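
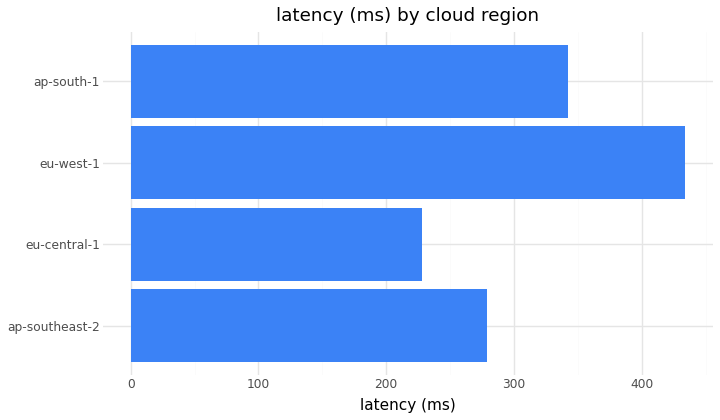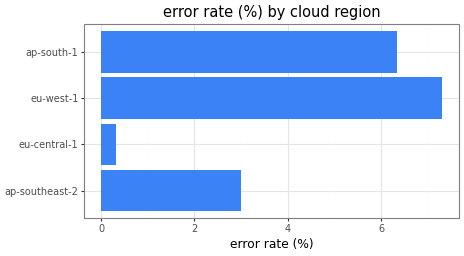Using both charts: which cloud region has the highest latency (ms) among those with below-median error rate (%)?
ap-southeast-2

Chart 2 median error rate (%) ≈ 5; below-median cloud regions: ap-southeast-2, eu-central-1. Among those, ap-southeast-2 has the highest latency (ms) (≈ 300).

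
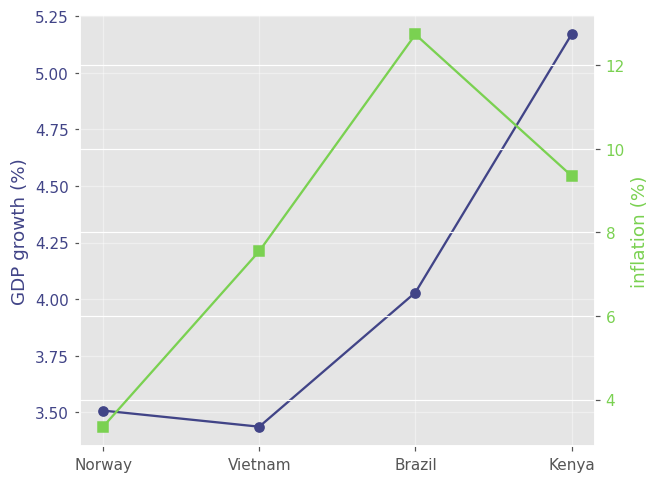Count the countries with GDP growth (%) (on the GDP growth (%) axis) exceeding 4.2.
Above 4.2: Kenya.

1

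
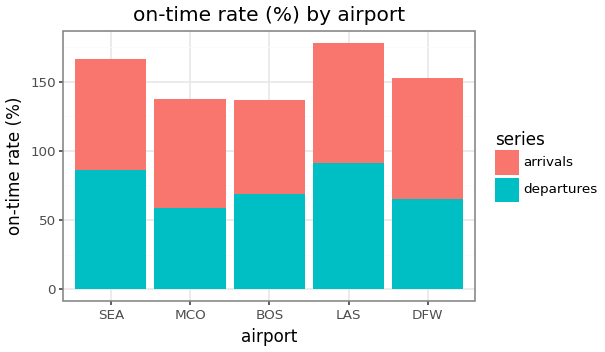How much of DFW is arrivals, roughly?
arrivals top ≈ 160, bottom ≈ 60; segment ≈ 100.

≈ 100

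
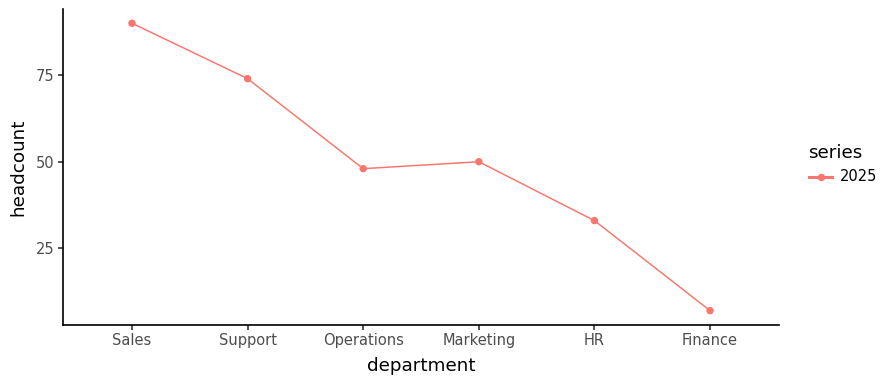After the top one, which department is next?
Support

Top 3: Sales ≈ 90, Support ≈ 70, Marketing ≈ 50.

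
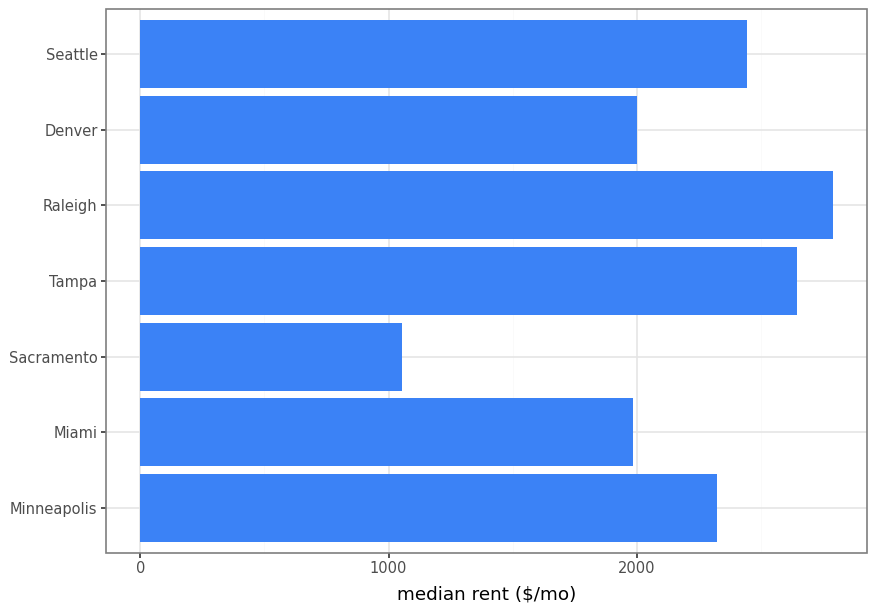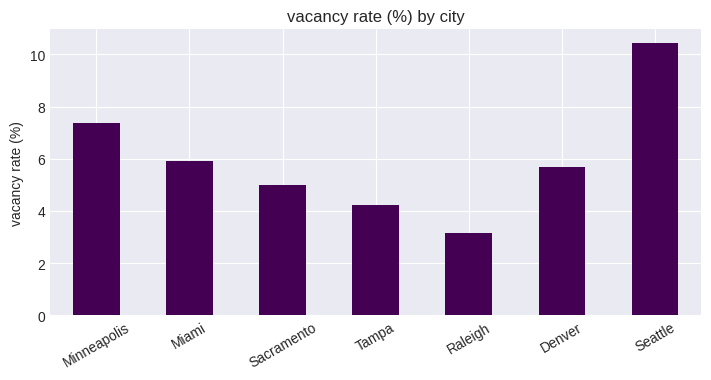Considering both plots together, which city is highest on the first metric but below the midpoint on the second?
Raleigh

Chart 2 median vacancy rate (%) ≈ 6; below-median cities: Sacramento, Tampa, Raleigh. Among those, Raleigh has the highest median rent ($/mo) (≈ 3000).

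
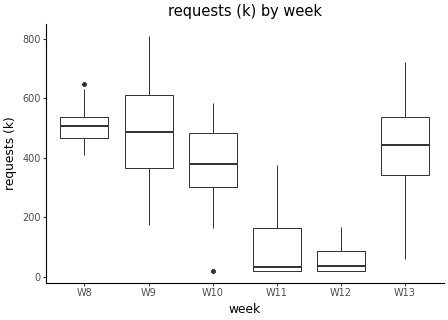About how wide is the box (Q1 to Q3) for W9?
Q3 ≈ 600, Q1 ≈ 350; IQR ≈ 250.

≈ 250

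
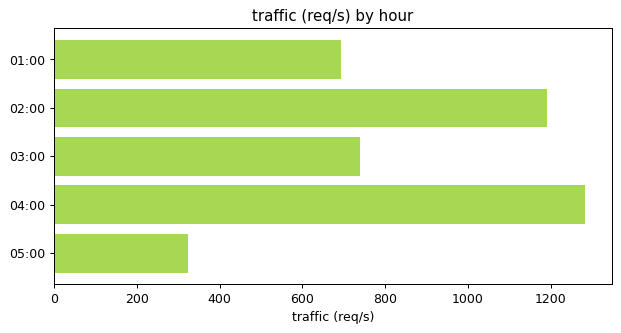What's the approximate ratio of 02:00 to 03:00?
02:00 ≈ 1200, 03:00 ≈ 800; 1200/800 ≈ 1.5.

≈ 1.5×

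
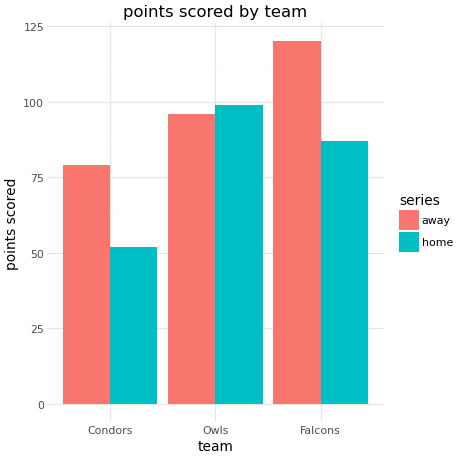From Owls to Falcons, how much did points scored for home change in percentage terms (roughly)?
Owls ≈ 100, Falcons ≈ 90; (90 − 100) / 100 ≈ -10%.

≈ -10%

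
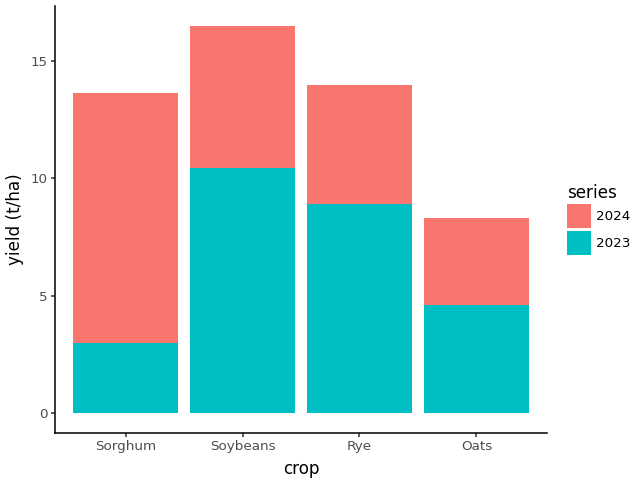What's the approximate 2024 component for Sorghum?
≈ 12

2024 top ≈ 14, bottom ≈ 2; segment ≈ 12.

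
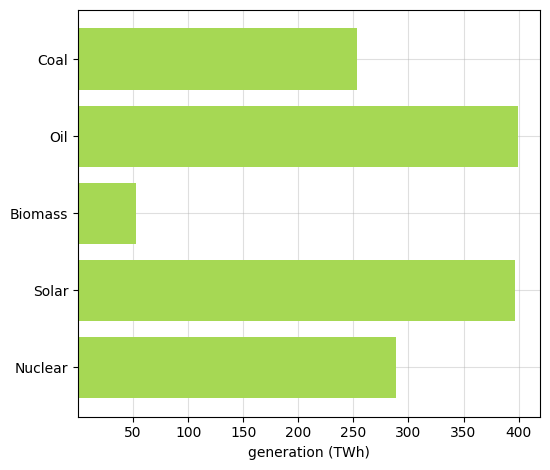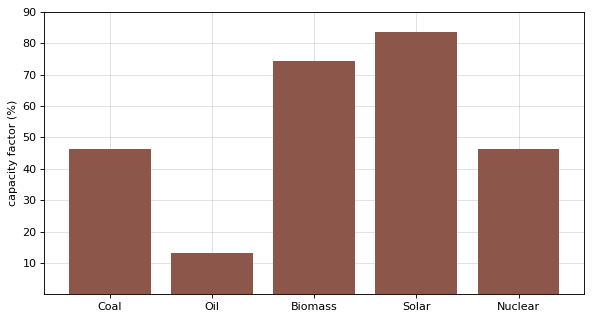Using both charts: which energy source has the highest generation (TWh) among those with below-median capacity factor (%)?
Chart 2 median capacity factor (%) ≈ 50; below-median energy sources: Coal, Oil. Among those, Oil has the highest generation (TWh) (≈ 400).

Oil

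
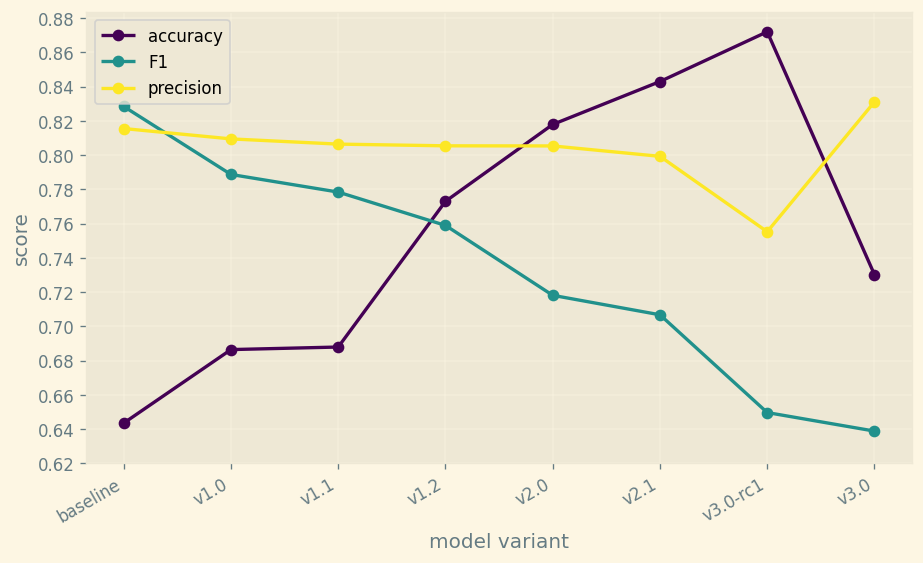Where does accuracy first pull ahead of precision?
v2.0

v1.2: accuracy ≈ 0.78 vs precision ≈ 0.80 (not yet); v2.0: accuracy ≈ 0.82 vs precision ≈ 0.80 (first crossover).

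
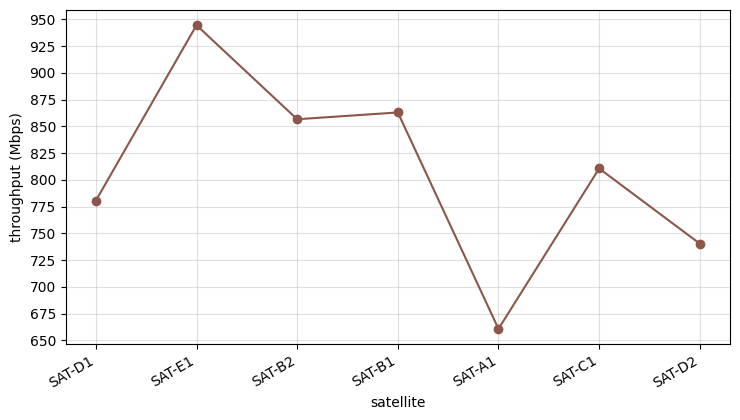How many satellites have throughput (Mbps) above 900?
1

Above 900: SAT-E1.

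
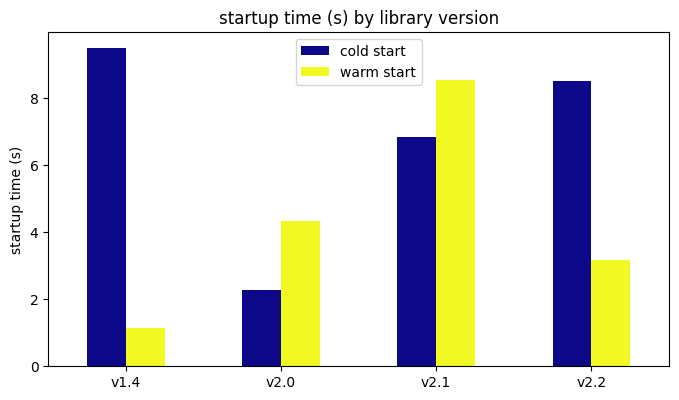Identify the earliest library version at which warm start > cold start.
v1.4: warm start ≈ 1 vs cold start ≈ 9 (not yet); v2.0: warm start ≈ 4 vs cold start ≈ 2 (first crossover).

v2.0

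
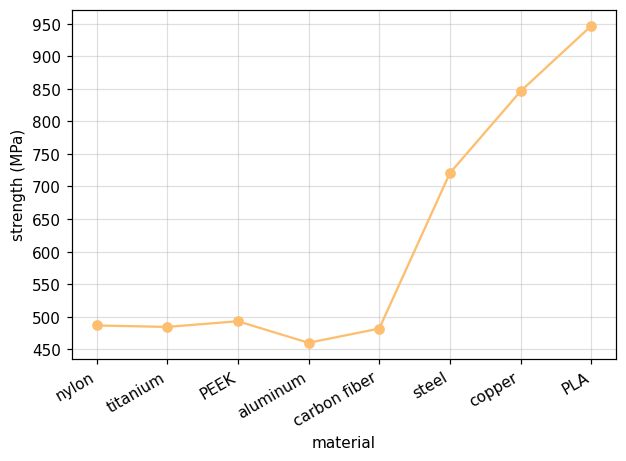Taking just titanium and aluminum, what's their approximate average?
≈ 475

(500 + 450) / 2 ≈ 475.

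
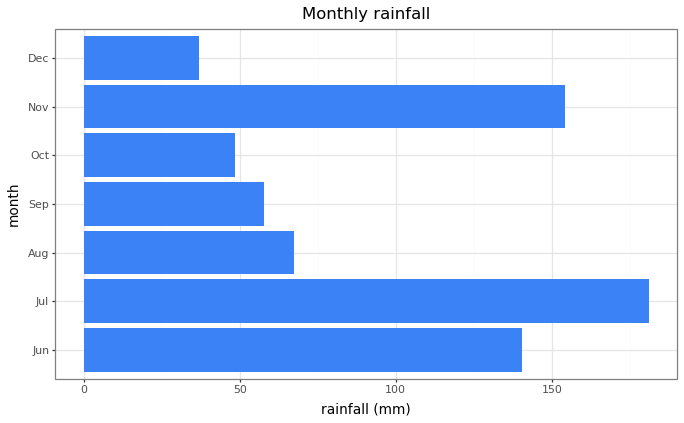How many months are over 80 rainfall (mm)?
3

Above 80: Jun, Jul, Nov.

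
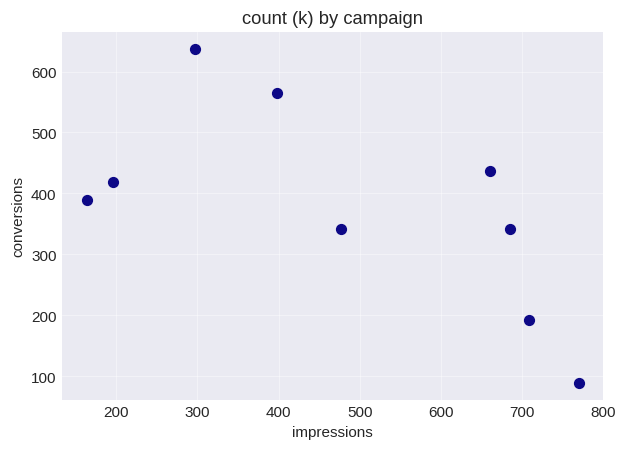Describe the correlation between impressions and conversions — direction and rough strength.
negative, moderate

Points are negatively correlated; moderate (|r| ≈ 0.6).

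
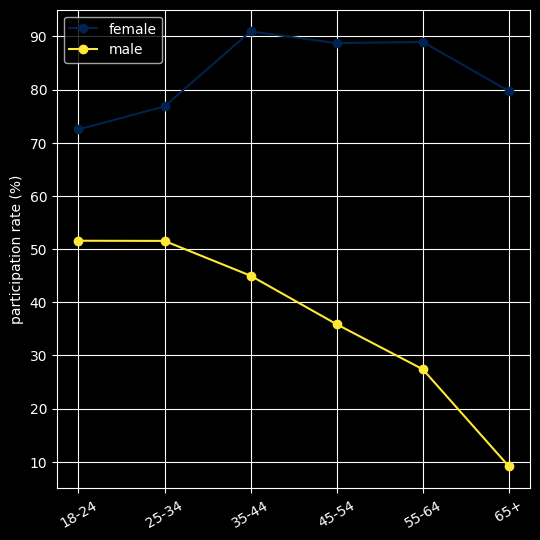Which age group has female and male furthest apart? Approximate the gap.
65+, ≈ 70 %

65+: female ≈ 80, male ≈ 10 → gap ≈ 70. Next-largest (55-64) is only ≈ 60.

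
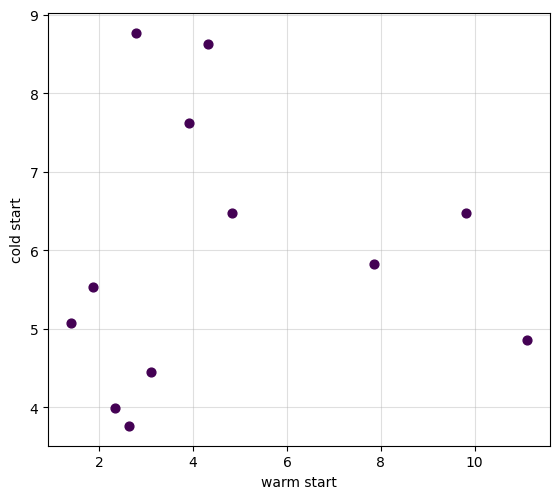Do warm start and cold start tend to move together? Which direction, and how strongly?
Points are roughly uncorrelated; weak (|r| ≈ 0.1).

no clear correlation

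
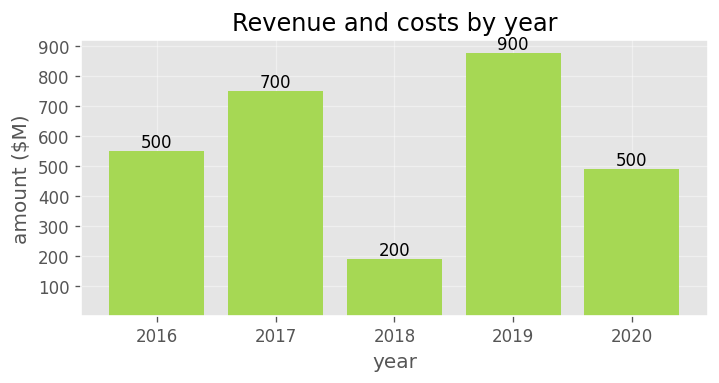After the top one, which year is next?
Top 3: 2019 ≈ 900, 2017 ≈ 700, 2016 ≈ 500.

2017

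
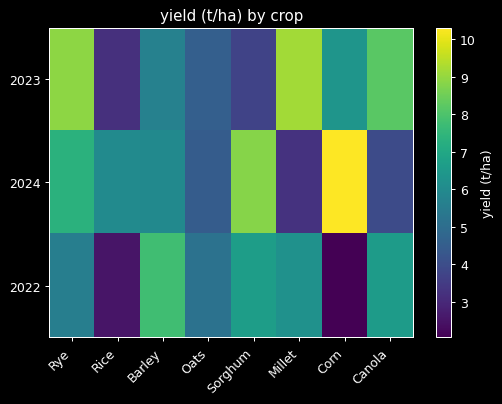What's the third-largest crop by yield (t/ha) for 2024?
Rye

Top 4 for 2024: Corn ≈ 10, Sorghum ≈ 9, Rye ≈ 7, Rice ≈ 6.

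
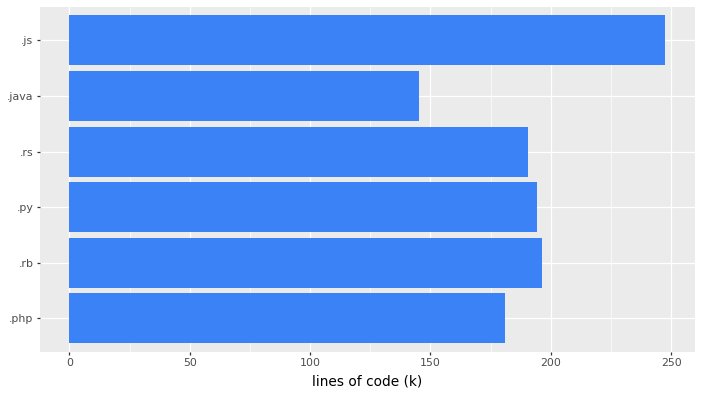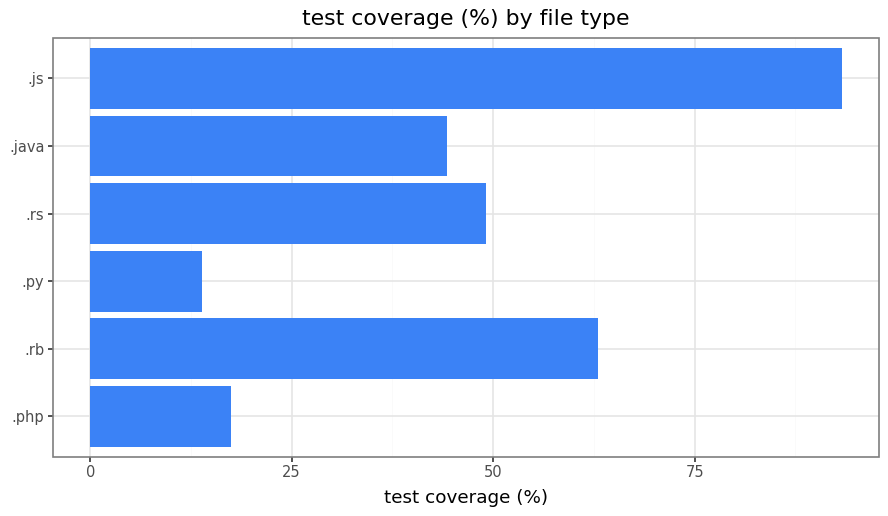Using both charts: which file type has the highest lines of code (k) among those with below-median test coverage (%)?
Chart 2 median test coverage (%) ≈ 50; below-median file types: .php, .py, .java. Among those, .py has the highest lines of code (k) (≈ 200).

.py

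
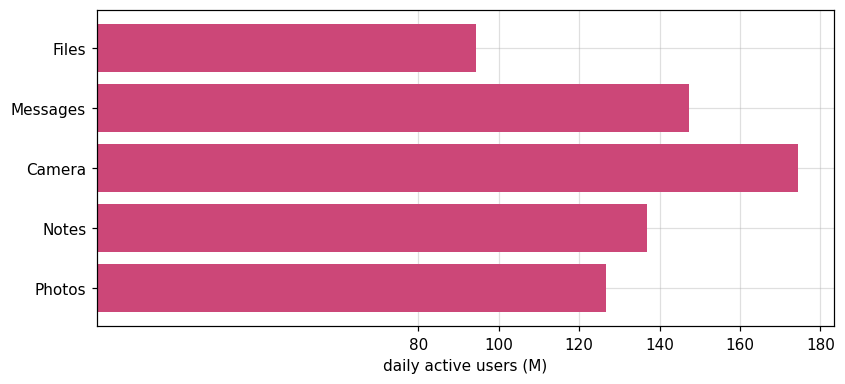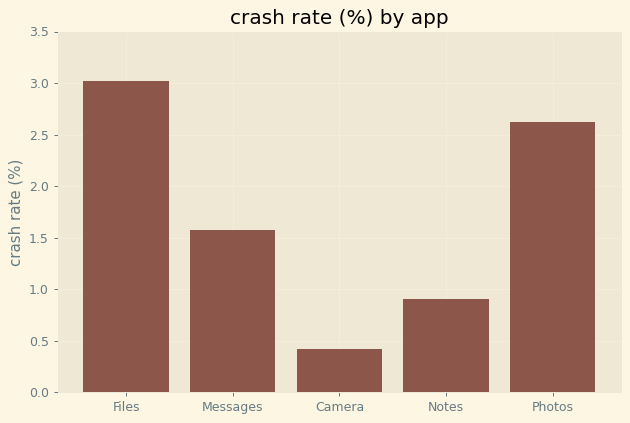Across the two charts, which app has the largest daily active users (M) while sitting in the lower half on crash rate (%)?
Camera

Chart 2 median crash rate (%) ≈ 1.5; below-median apps: Camera, Notes. Among those, Camera has the highest daily active users (M) (≈ 180).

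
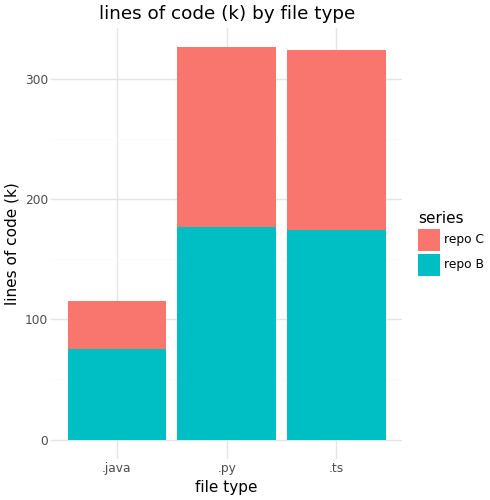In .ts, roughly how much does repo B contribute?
≈ 150

repo B top ≈ 150, bottom ≈ 0; segment ≈ 150.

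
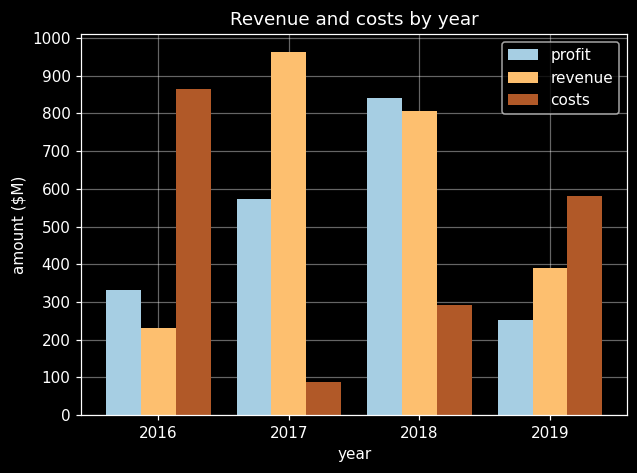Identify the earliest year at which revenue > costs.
2016: revenue ≈ 200 vs costs ≈ 900 (not yet); 2017: revenue ≈ 1000 vs costs ≈ 100 (first crossover).

2017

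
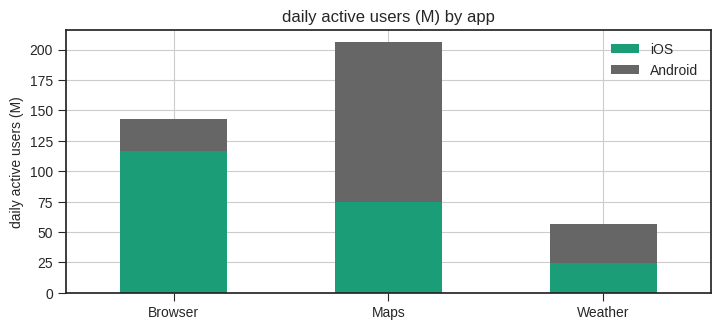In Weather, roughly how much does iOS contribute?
iOS top ≈ 20, bottom ≈ 0; segment ≈ 20.

≈ 20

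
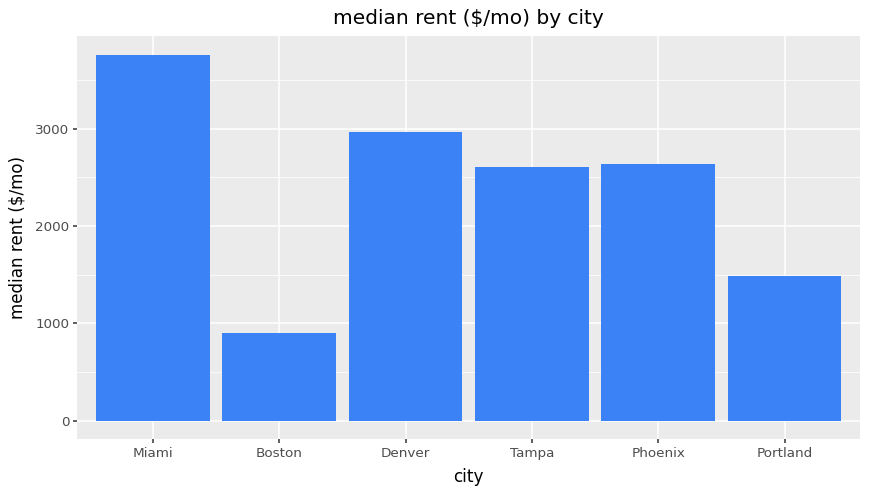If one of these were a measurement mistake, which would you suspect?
Boston

Boston ≈ 1000; the rest sit between ≈ 1500 and ≈ 4000.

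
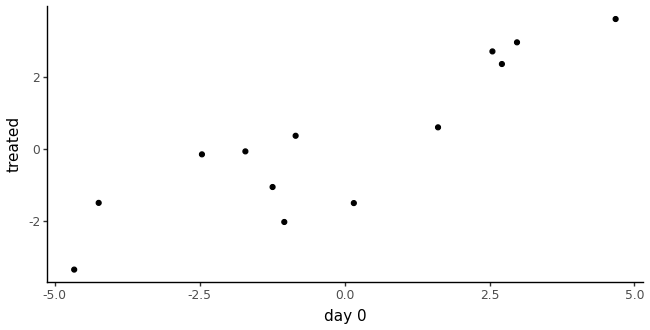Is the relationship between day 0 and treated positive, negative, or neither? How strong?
Points are positively correlated; strong (|r| ≈ 0.9).

positive, strong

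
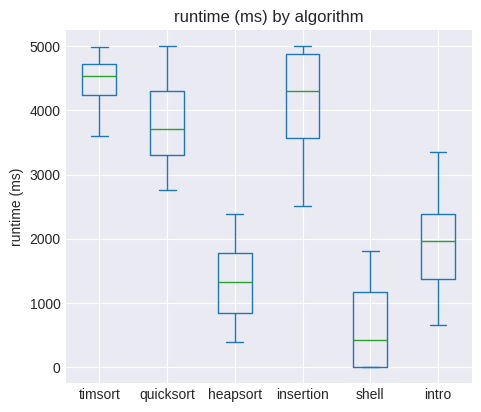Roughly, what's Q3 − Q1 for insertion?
Q3 ≈ 5000, Q1 ≈ 3500; IQR ≈ 1500.

≈ 1500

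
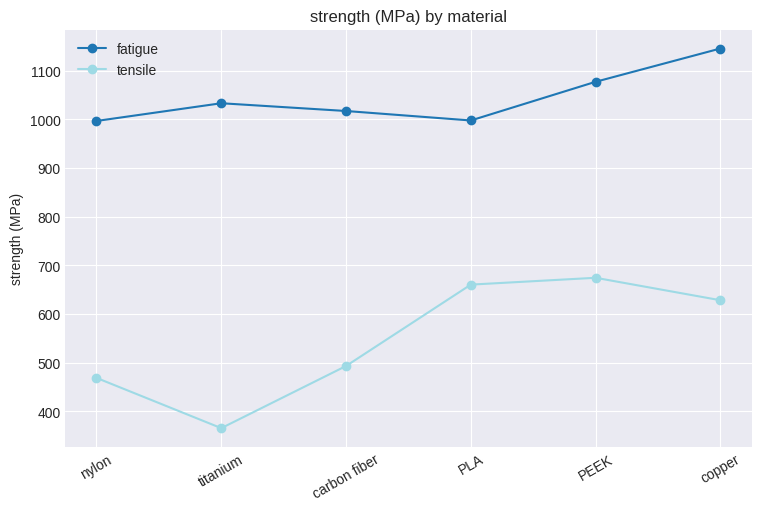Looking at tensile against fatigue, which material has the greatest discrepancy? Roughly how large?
titanium, ≈ 600 MPa

titanium: tensile ≈ 400, fatigue ≈ 1000 → gap ≈ 600. Next-largest (nylon) is only ≈ 500.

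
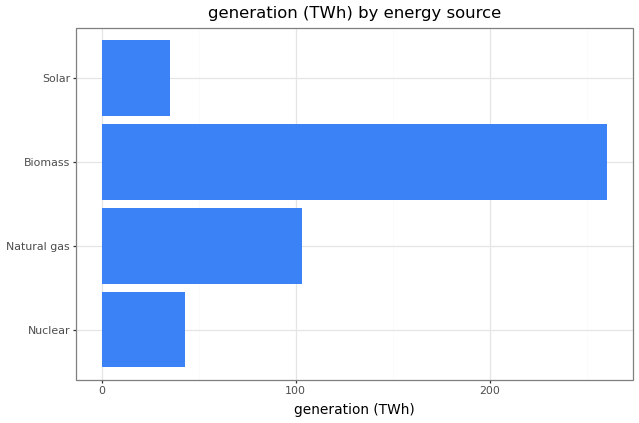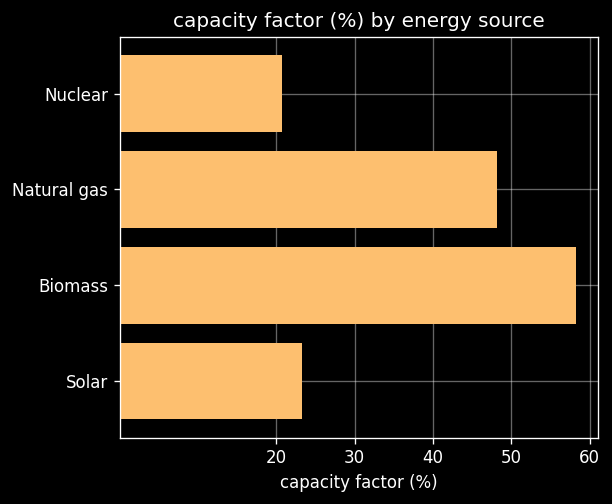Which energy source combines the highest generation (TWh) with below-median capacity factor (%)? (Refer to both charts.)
Chart 2 median capacity factor (%) ≈ 40; below-median energy sources: Nuclear, Solar. Among those, Nuclear has the highest generation (TWh) (≈ 50).

Nuclear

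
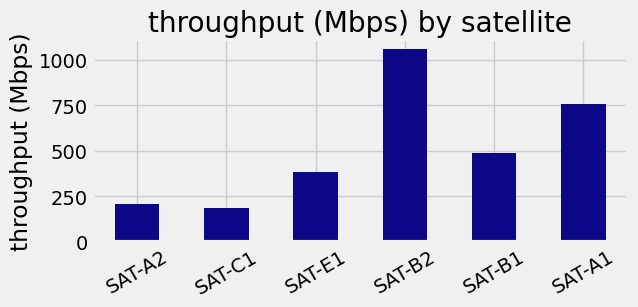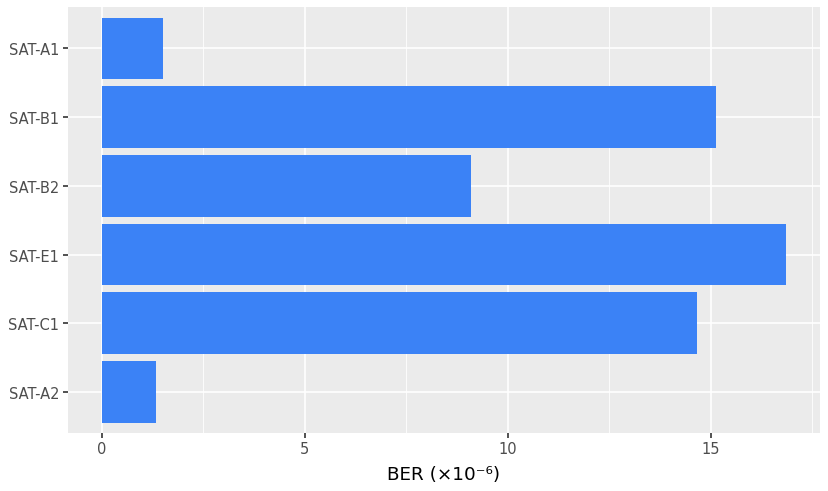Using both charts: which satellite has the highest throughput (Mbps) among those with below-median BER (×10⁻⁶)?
SAT-B2

Chart 2 median BER (×10⁻⁶) ≈ 12; below-median satellites: SAT-A2, SAT-B2, SAT-A1. Among those, SAT-B2 has the highest throughput (Mbps) (≈ 1100).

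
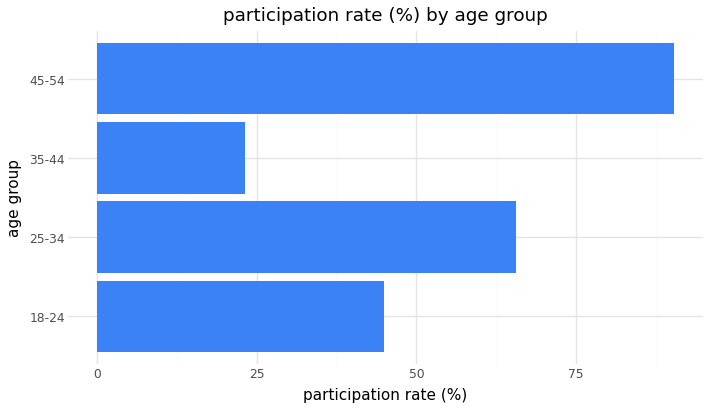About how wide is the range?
Max 45-54 ≈ 90, min 35-44 ≈ 20; range ≈ 70.

≈ 70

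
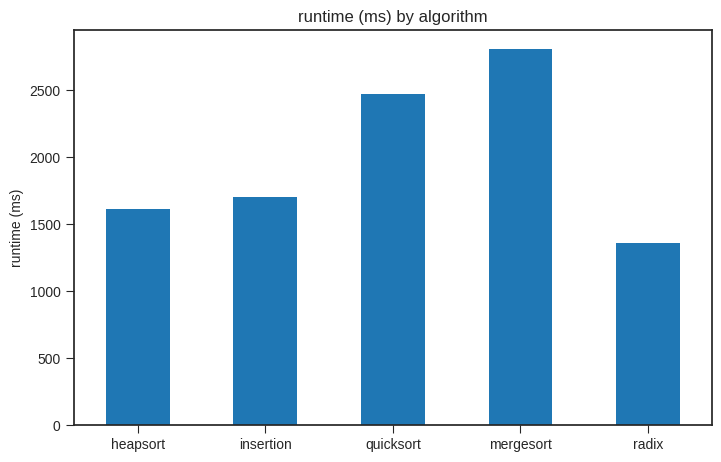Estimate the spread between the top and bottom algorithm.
Max mergesort ≈ 3000, min radix ≈ 1500; range ≈ 1500.

≈ 1500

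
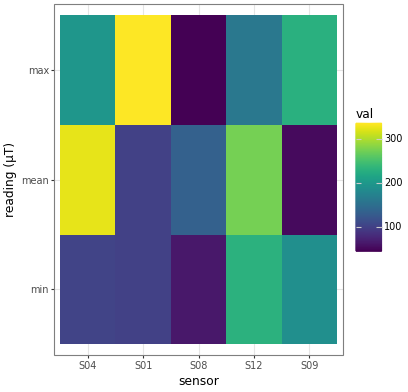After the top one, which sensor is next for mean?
Top 3 for mean: S04 ≈ 325, S12 ≈ 275, S08 ≈ 125.

S12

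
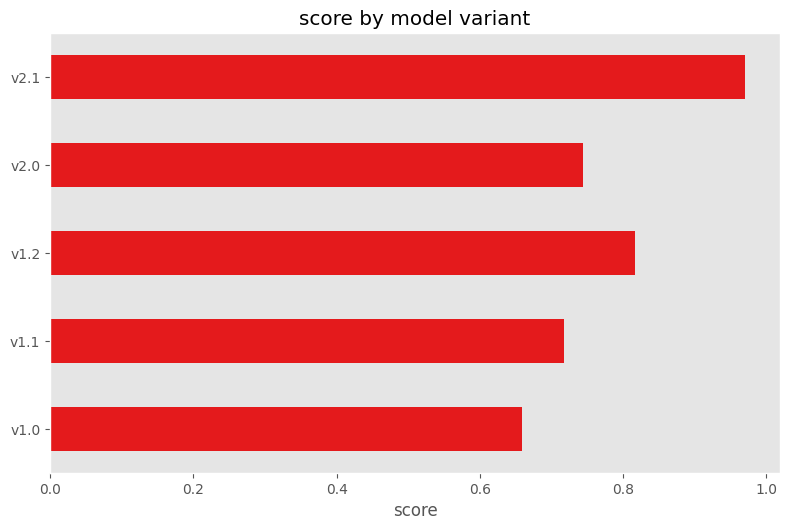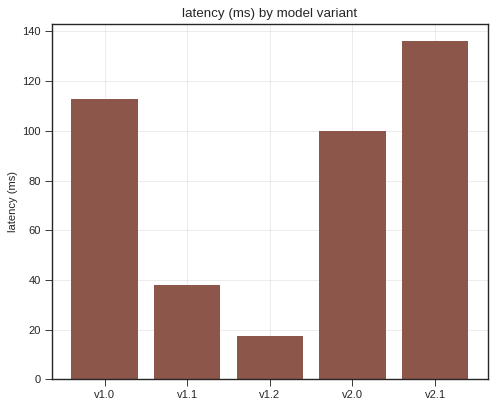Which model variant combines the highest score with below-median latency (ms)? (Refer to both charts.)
Chart 2 median latency (ms) ≈ 100; below-median model variants: v1.1, v1.2. Among those, v1.2 has the highest score (≈ 0.8).

v1.2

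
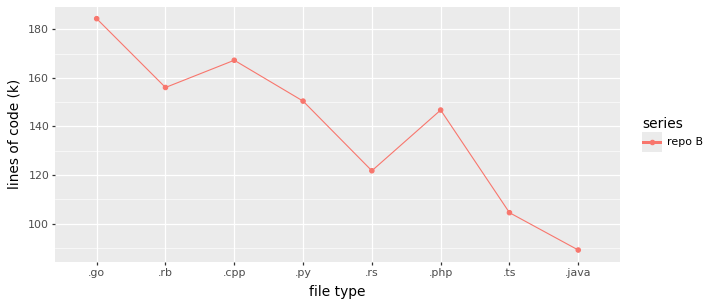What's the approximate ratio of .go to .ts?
≈ 1.8×

.go ≈ 180, .ts ≈ 100; 180/100 ≈ 1.8.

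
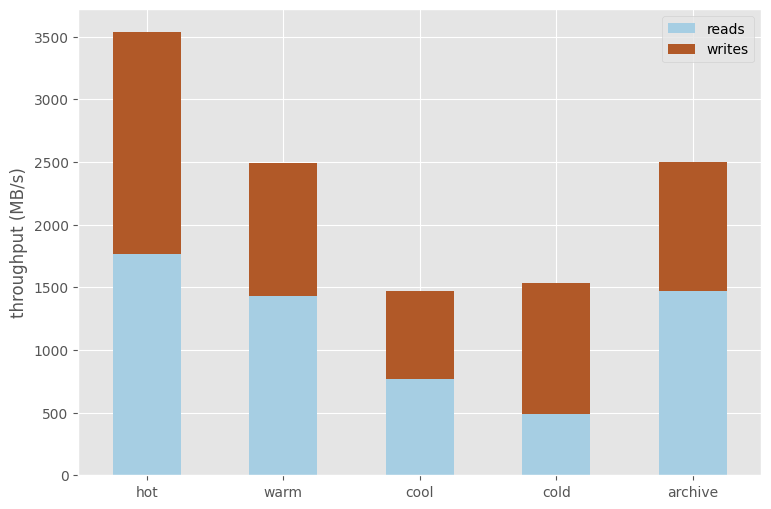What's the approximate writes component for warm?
writes top ≈ 2500, bottom ≈ 1500; segment ≈ 1000.

≈ 1000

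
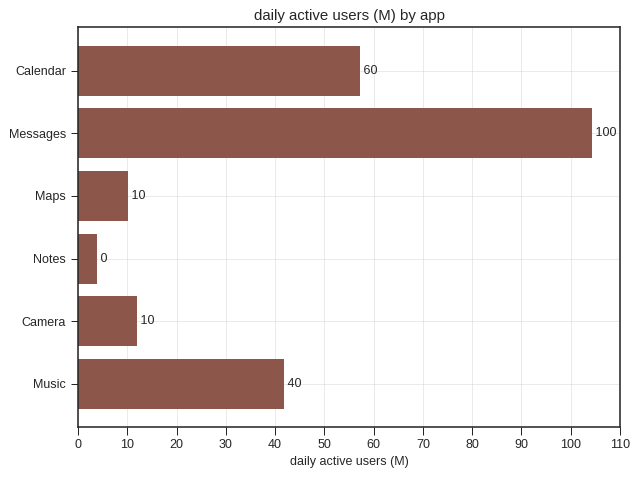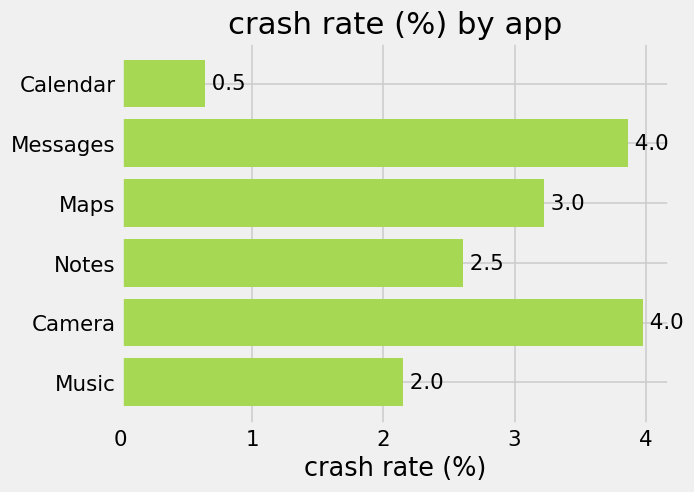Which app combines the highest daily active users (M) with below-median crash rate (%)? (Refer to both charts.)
Chart 2 median crash rate (%) ≈ 3; below-median apps: Calendar, Notes, Music. Among those, Calendar has the highest daily active users (M) (≈ 60).

Calendar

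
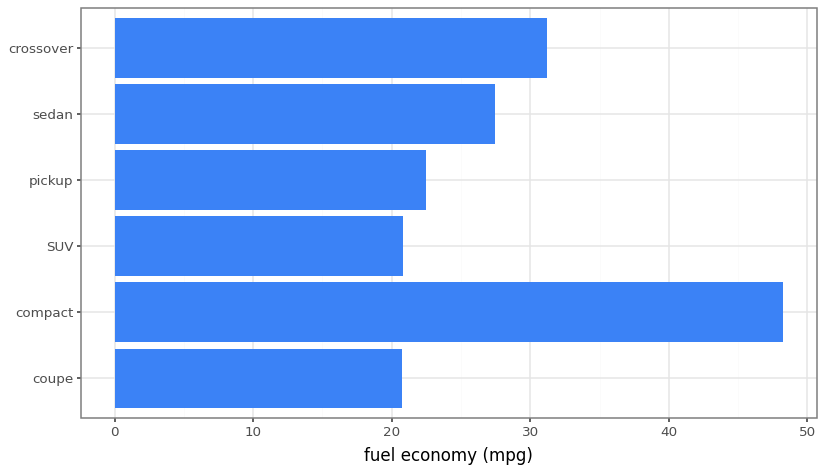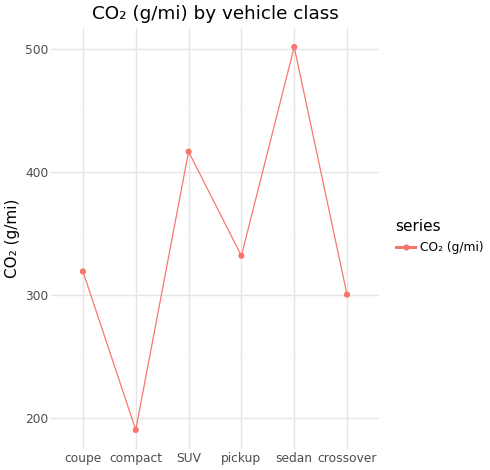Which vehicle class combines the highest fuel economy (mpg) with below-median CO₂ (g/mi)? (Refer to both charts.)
Chart 2 median CO₂ (g/mi) ≈ 350; below-median vehicle classes: coupe, compact, crossover. Among those, compact has the highest fuel economy (mpg) (≈ 50).

compact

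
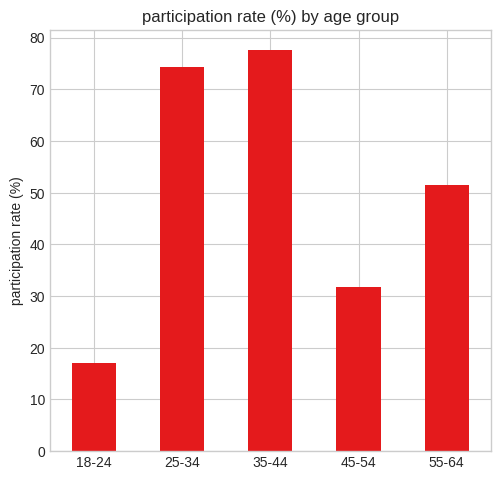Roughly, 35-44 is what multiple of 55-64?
≈ 1.6×

35-44 ≈ 80, 55-64 ≈ 50; 80/50 ≈ 1.6.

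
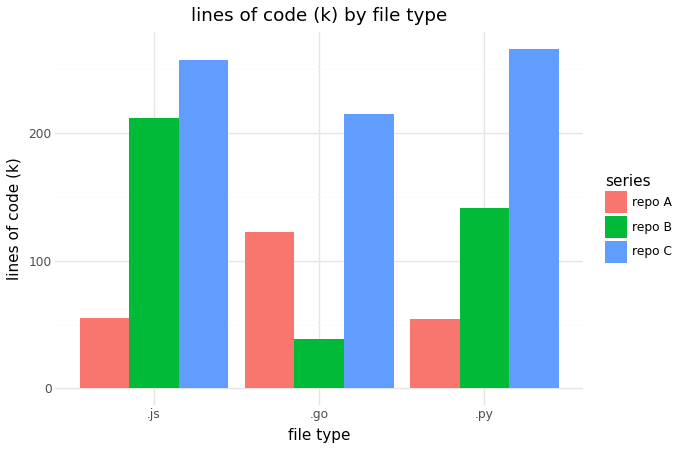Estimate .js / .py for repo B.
≈ 1.33×

.js ≈ 200, .py ≈ 150; 200/150 ≈ 1.33.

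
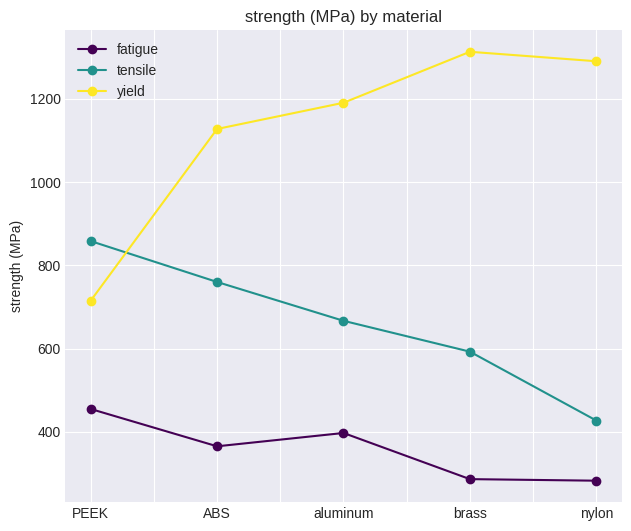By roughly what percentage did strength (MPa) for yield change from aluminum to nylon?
aluminum ≈ 1200, nylon ≈ 1300; (1300 − 1200) / 1200 ≈ +8.3%.

≈ +8.3%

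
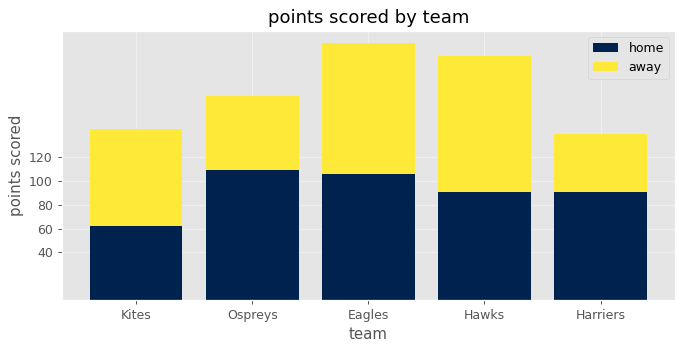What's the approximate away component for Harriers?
≈ 40

away top ≈ 140, bottom ≈ 100; segment ≈ 40.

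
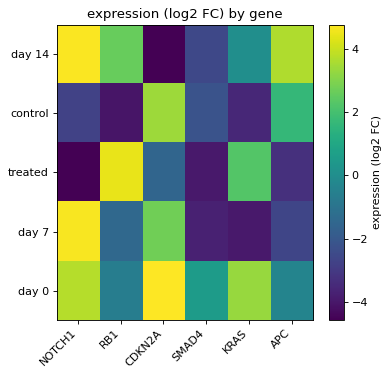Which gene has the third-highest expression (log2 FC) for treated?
CDKN2A

Top 4 for treated: RB1 ≈ 4, KRAS ≈ 2, CDKN2A ≈ -2, APC ≈ -3.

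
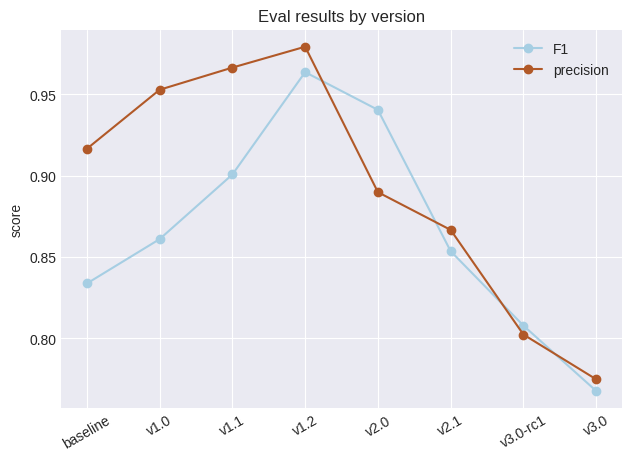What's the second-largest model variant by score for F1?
Top 3 for F1: v1.2 ≈ 0.96, v2.0 ≈ 0.94, v1.1 ≈ 0.90.

v2.0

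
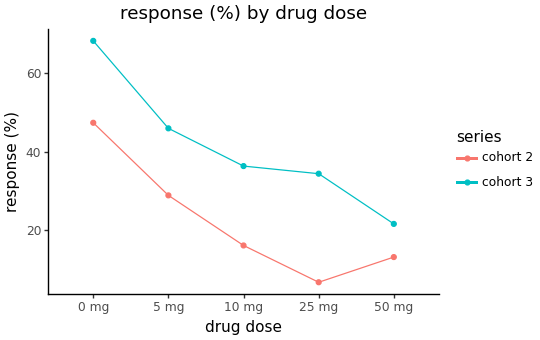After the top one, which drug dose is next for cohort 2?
Top 3 for cohort 2: 0 mg ≈ 50, 5 mg ≈ 30, 10 mg ≈ 20.

5 mg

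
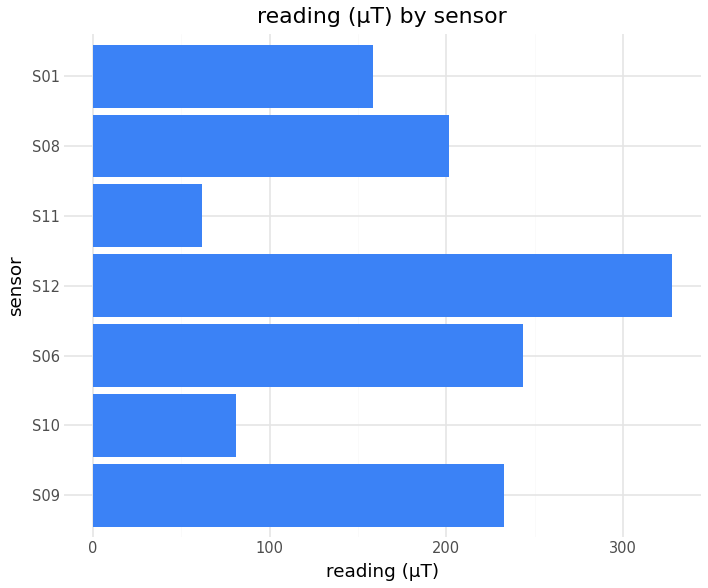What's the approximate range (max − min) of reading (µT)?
≈ 300

Max S12 ≈ 350, min S11 ≈ 50; range ≈ 300.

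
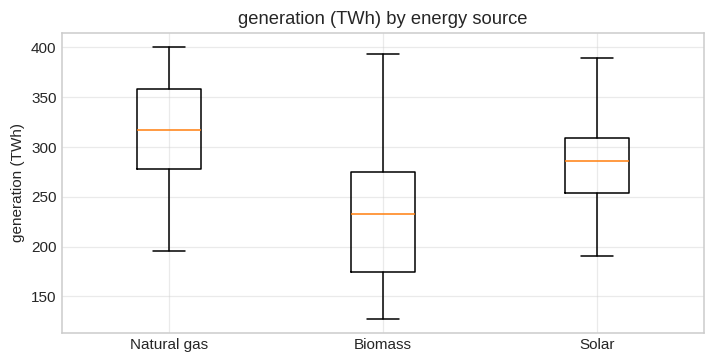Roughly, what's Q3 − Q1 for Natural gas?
≈ 80

Q3 ≈ 360, Q1 ≈ 280; IQR ≈ 80.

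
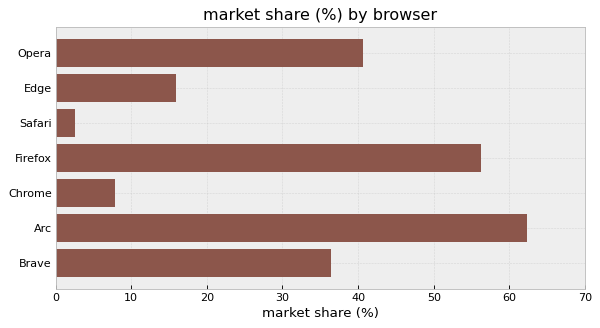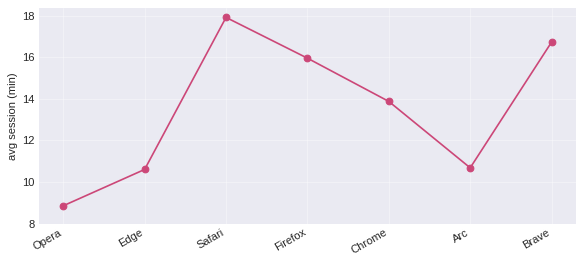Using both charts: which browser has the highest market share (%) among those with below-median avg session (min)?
Chart 2 median avg session (min) ≈ 14; below-median browsers: Opera, Edge, Arc. Among those, Arc has the highest market share (%) (≈ 60).

Arc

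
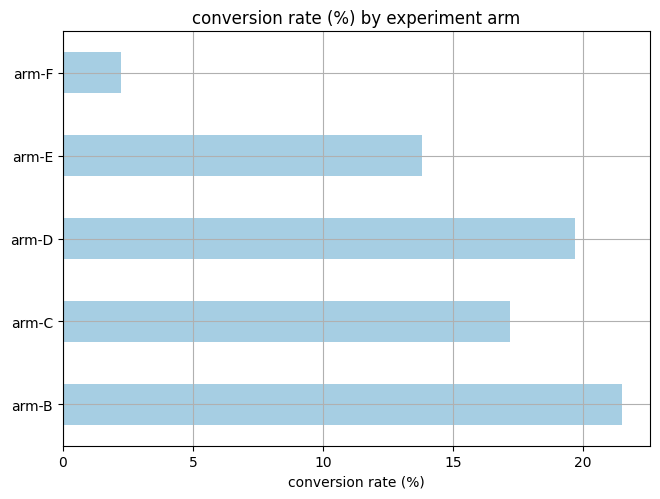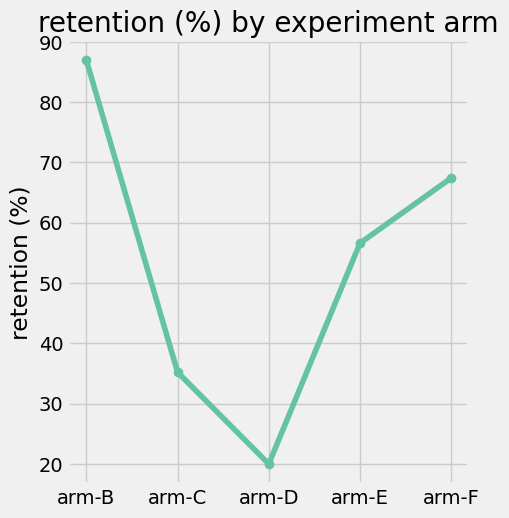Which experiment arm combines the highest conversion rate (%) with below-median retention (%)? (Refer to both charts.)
Chart 2 median retention (%) ≈ 60; below-median experiment arms: arm-C, arm-D. Among those, arm-D has the highest conversion rate (%) (≈ 20).

arm-D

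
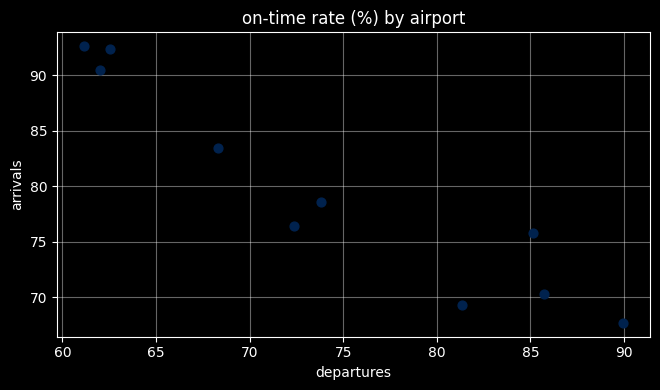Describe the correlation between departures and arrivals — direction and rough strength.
Points are negatively correlated; strong (|r| ≈ 0.9).

negative, strong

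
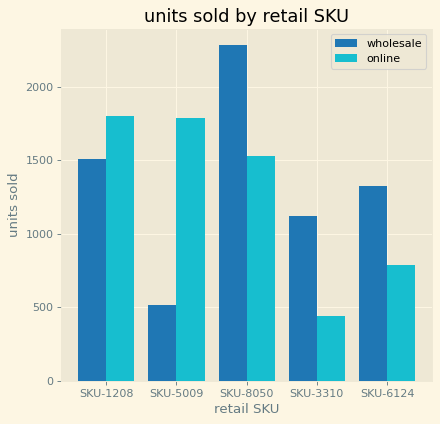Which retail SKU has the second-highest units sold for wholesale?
Top 3 for wholesale: SKU-8050 ≈ 2200, SKU-1208 ≈ 1600, SKU-6124 ≈ 1400.

SKU-1208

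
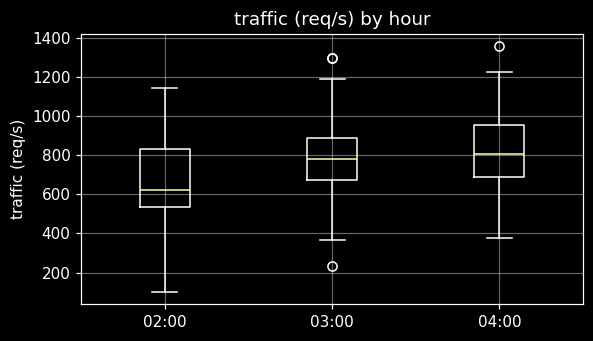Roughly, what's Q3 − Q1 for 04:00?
Q3 ≈ 950, Q1 ≈ 690; IQR ≈ 260.

≈ 260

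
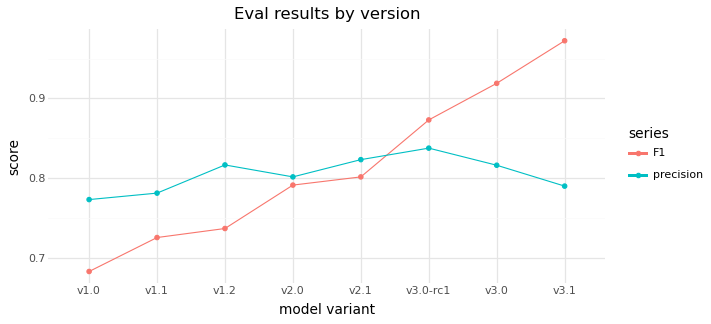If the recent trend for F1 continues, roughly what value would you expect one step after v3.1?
Last three: 0.85, 0.90, 0.95 → slope ≈ 0.05/step → next ≈ 1.

≈ 1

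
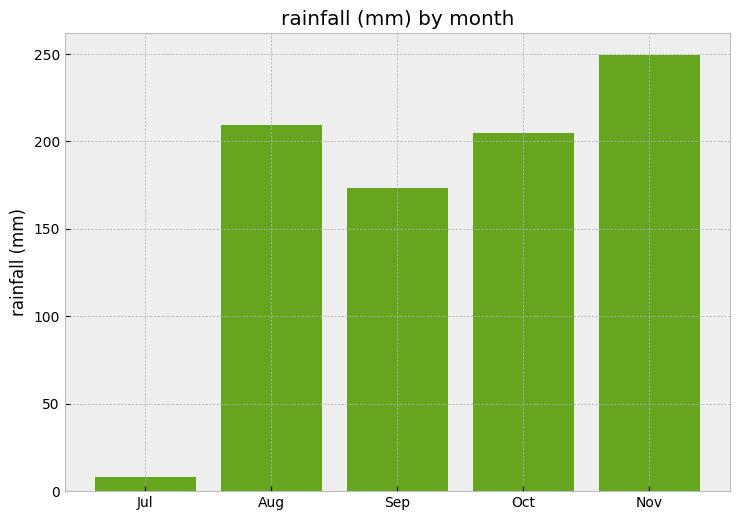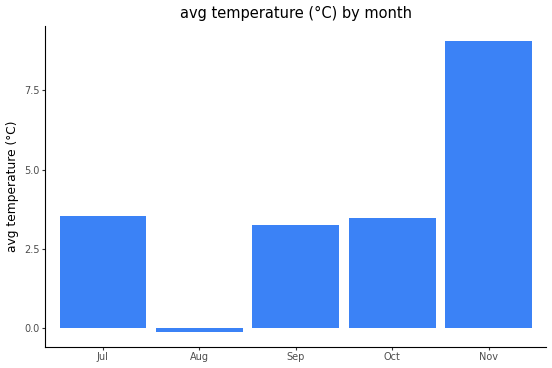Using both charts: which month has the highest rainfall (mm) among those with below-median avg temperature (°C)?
Aug

Chart 2 median avg temperature (°C) ≈ 3; below-median months: Aug, Sep. Among those, Aug has the highest rainfall (mm) (≈ 200).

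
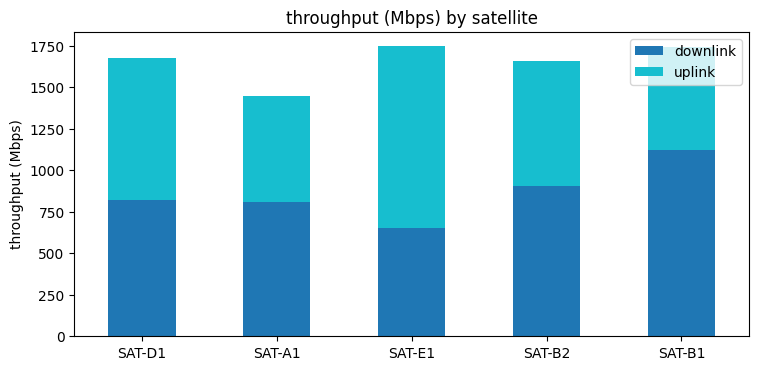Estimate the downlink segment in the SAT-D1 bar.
≈ 800

downlink top ≈ 800, bottom ≈ 0; segment ≈ 800.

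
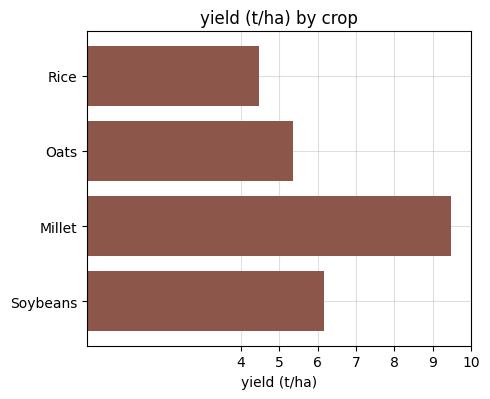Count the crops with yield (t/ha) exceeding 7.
Above 7: Millet.

1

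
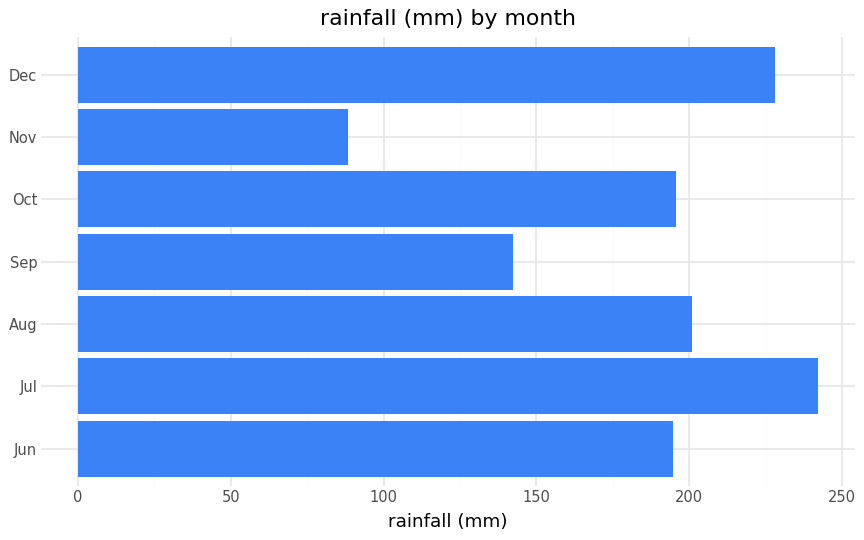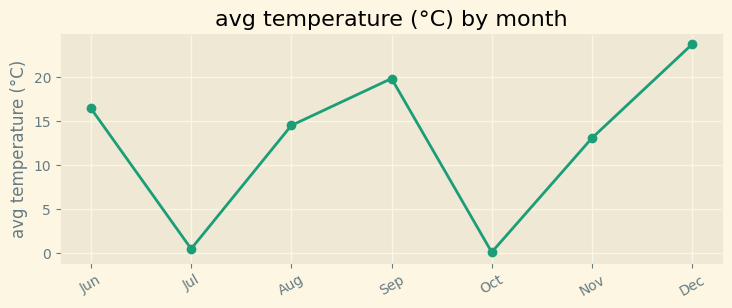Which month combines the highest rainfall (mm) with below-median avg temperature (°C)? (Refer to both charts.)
Chart 2 median avg temperature (°C) ≈ 15; below-median months: Jul, Oct, Nov. Among those, Jul has the highest rainfall (mm) (≈ 250).

Jul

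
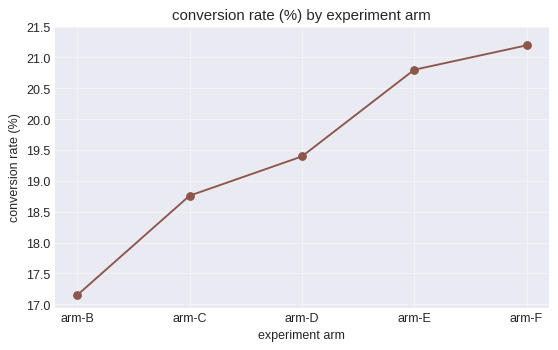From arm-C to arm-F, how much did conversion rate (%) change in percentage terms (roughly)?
arm-C ≈ 19.0, arm-F ≈ 21.0; (21.0 − 19.0) / 19.0 ≈ +10.5%.

≈ +10.5%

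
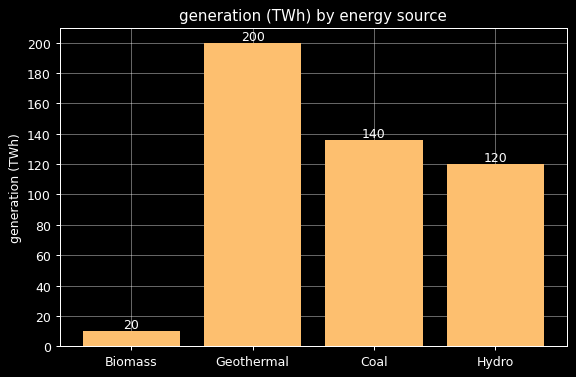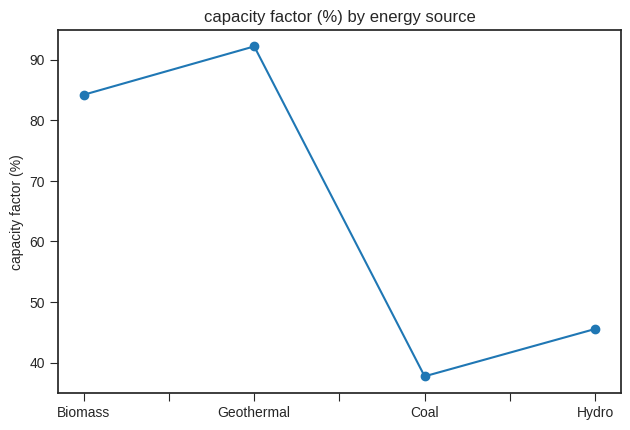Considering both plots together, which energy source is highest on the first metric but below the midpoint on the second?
Coal

Chart 2 median capacity factor (%) ≈ 60; below-median energy sources: Coal, Hydro. Among those, Coal has the highest generation (TWh) (≈ 140).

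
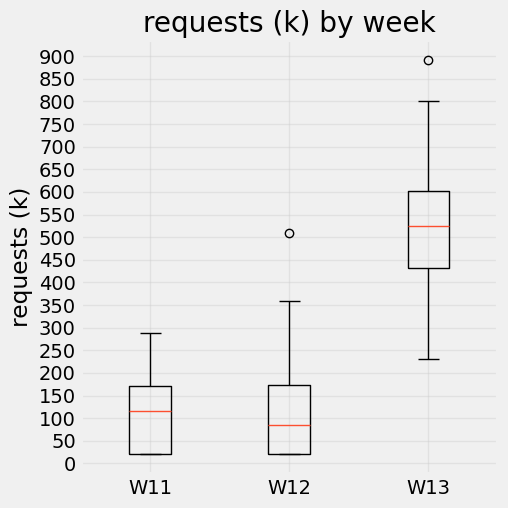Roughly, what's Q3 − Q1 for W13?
≈ 150

Q3 ≈ 600, Q1 ≈ 450; IQR ≈ 150.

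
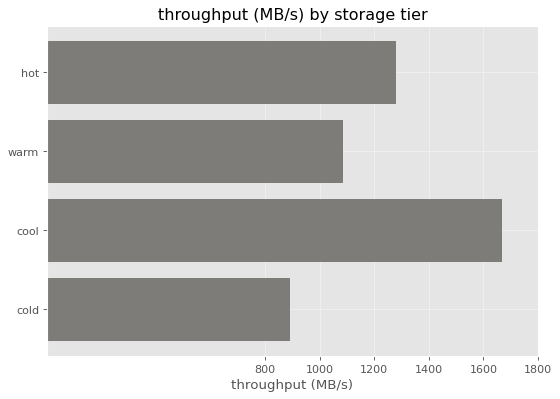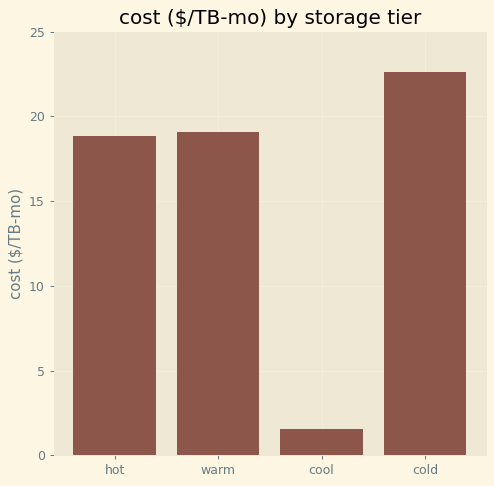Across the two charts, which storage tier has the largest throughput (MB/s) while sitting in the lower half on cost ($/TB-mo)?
Chart 2 median cost ($/TB-mo) ≈ 20; below-median storage tiers: hot, cool. Among those, cool has the highest throughput (MB/s) (≈ 1600).

cool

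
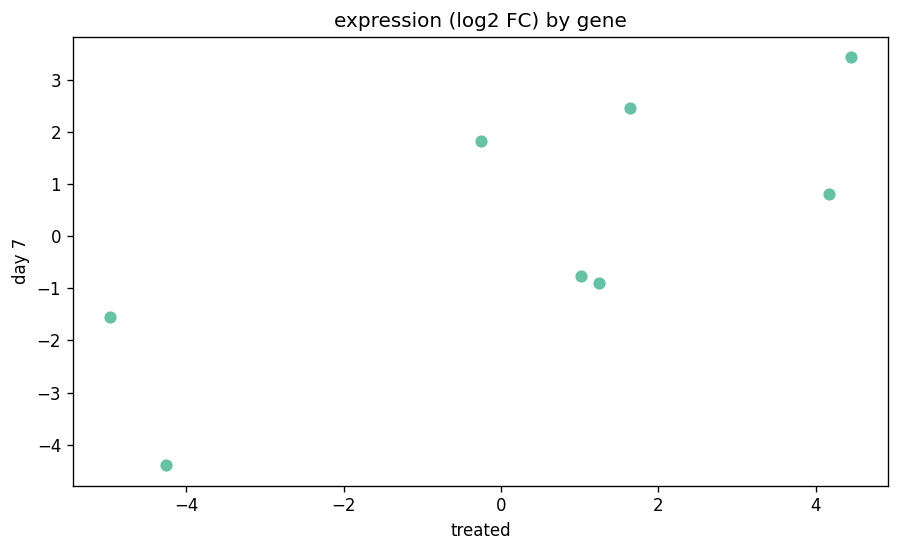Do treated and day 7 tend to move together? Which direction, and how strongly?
Points are positively correlated; strong (|r| ≈ 0.8).

positive, strong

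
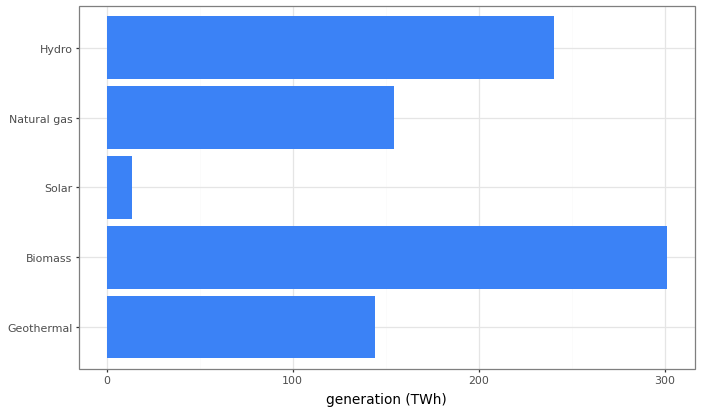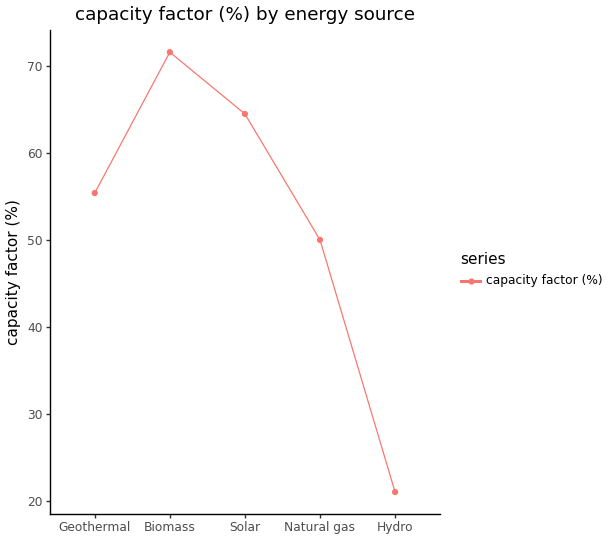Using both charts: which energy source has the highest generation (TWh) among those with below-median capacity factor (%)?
Hydro

Chart 2 median capacity factor (%) ≈ 60; below-median energy sources: Natural gas, Hydro. Among those, Hydro has the highest generation (TWh) (≈ 250).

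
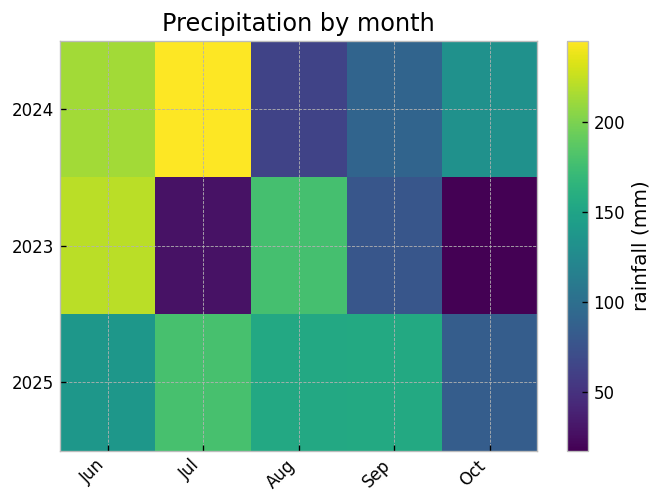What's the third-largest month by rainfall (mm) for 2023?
Top 4 for 2023: Jun ≈ 220, Aug ≈ 180, Sep ≈ 80, Jul ≈ 20.

Sep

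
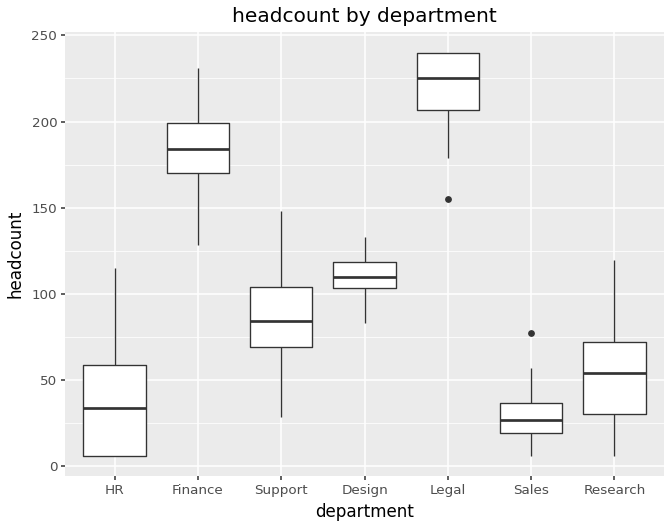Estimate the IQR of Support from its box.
Q3 ≈ 100, Q1 ≈ 60; IQR ≈ 40.

≈ 40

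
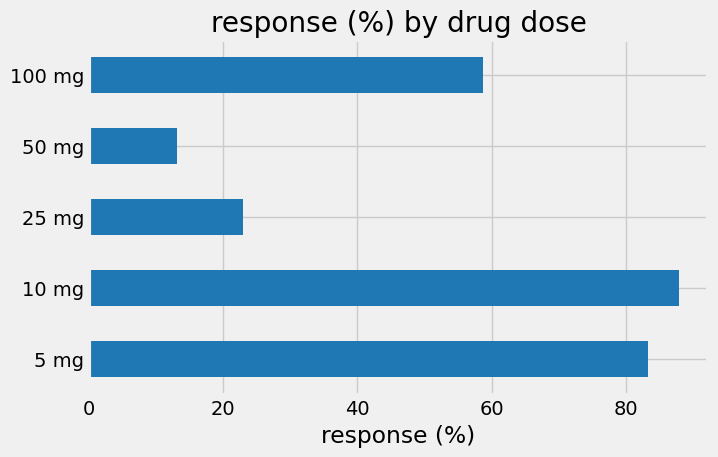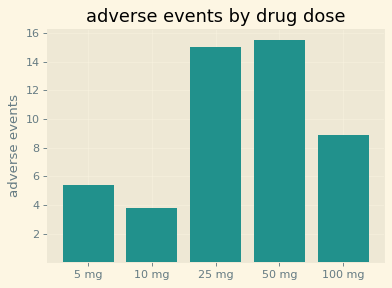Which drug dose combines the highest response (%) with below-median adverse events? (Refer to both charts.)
Chart 2 median adverse events ≈ 8; below-median drug doses: 5 mg, 10 mg. Among those, 10 mg has the highest response (%) (≈ 90).

10 mg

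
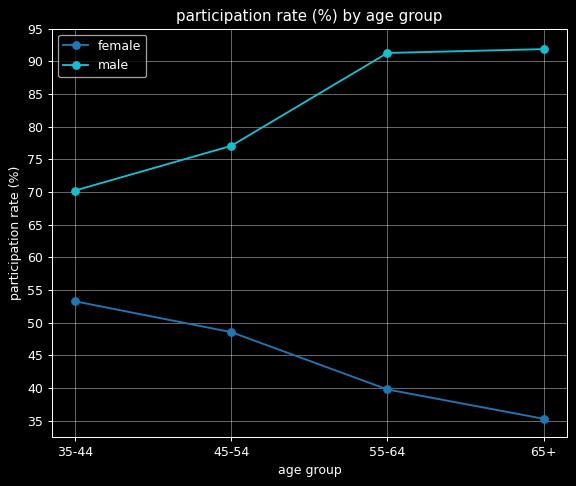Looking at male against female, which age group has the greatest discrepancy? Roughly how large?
65+, ≈ 55 %

65+: male ≈ 90, female ≈ 35 → gap ≈ 55. Next-largest (55-64) is only ≈ 50.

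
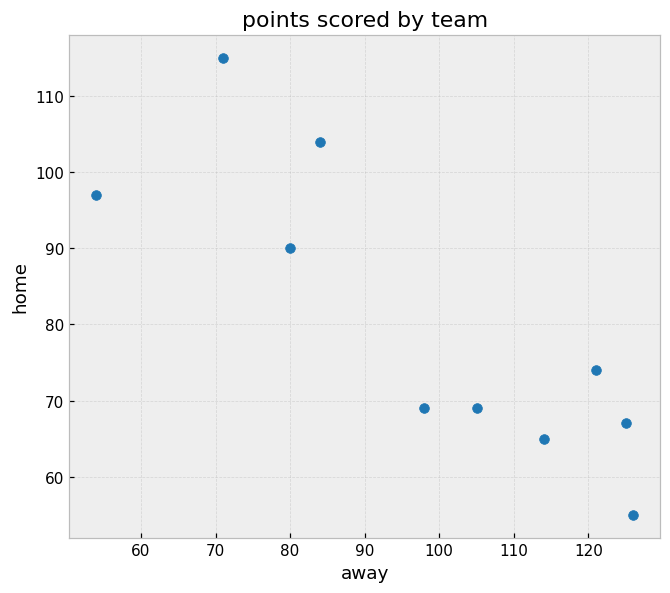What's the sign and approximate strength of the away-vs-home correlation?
negative, strong

Points are negatively correlated; strong (|r| ≈ 0.8).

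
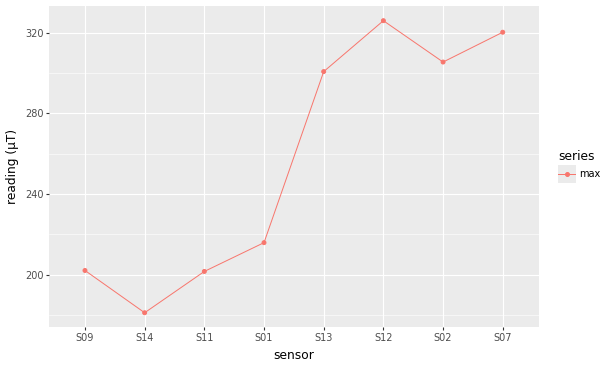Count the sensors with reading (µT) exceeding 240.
4

Above 240: S13, S12, S02, S07.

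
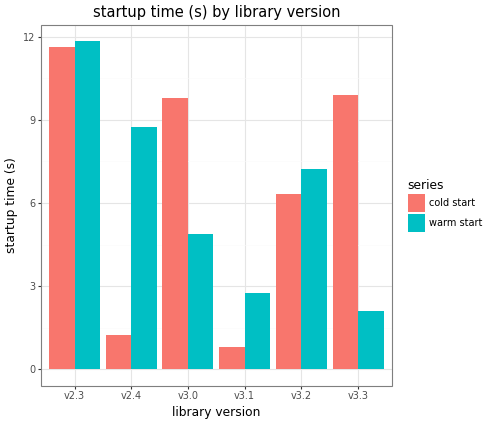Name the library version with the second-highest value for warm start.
v2.4

Top 3 for warm start: v2.3 ≈ 12, v2.4 ≈ 9, v3.2 ≈ 7.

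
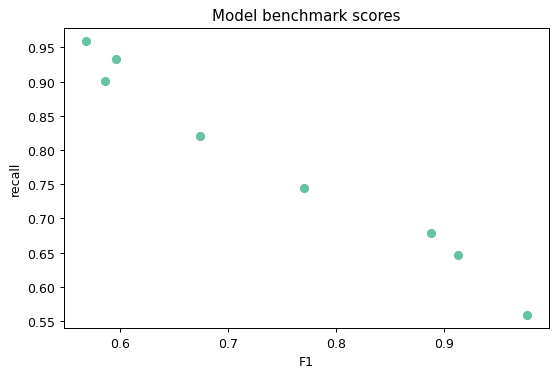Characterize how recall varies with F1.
Points are negatively correlated; strong (|r| ≈ 1.0).

negative, strong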